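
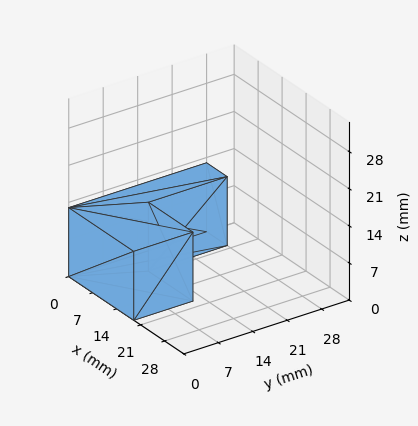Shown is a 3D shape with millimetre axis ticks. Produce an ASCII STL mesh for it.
Reading the render: the shape is an L-shaped prism: outer 19 × 28 mm, arm thicknesses ≈ 12 mm (horizontal) and 6 mm (vertical), extruded 13 mm in z (dimensions read to the nearest mm from the axis ticks). For the STL, each face is triangulated and given an outward normal.

solid part
  facet normal 0.0000 0.0000 -1.0000
    outer loop
      vertex 19.0 12.0 0.0
      vertex 19.0 0.0 0.0
      vertex 0.0 0.0 0.0
    endloop
  endfacet
  facet normal 0.0000 0.0000 -1.0000
    outer loop
      vertex 6.0 12.0 0.0
      vertex 19.0 12.0 0.0
      vertex 0.0 0.0 0.0
    endloop
  endfacet
  facet normal 0.0000 0.0000 -1.0000
    outer loop
      vertex 6.0 28.0 0.0
      vertex 6.0 12.0 0.0
      vertex 0.0 0.0 0.0
    endloop
  endfacet
  facet normal 0.0000 0.0000 -1.0000
    outer loop
      vertex 0.0 28.0 0.0
      vertex 6.0 28.0 0.0
      vertex 0.0 0.0 0.0
    endloop
  endfacet
  facet normal 0.0000 0.0000 1.0000
    outer loop
      vertex 0.0 0.0 13.0
      vertex 19.0 0.0 13.0
      vertex 19.0 12.0 13.0
    endloop
  endfacet
  facet normal 0.0000 0.0000 1.0000
    outer loop
      vertex 0.0 0.0 13.0
      vertex 19.0 12.0 13.0
      vertex 6.0 12.0 13.0
    endloop
  endfacet
  facet normal 0.0000 0.0000 1.0000
    outer loop
      vertex 0.0 0.0 13.0
      vertex 6.0 12.0 13.0
      vertex 6.0 28.0 13.0
    endloop
  endfacet
  facet normal 0.0000 0.0000 1.0000
    outer loop
      vertex 0.0 0.0 13.0
      vertex 6.0 28.0 13.0
      vertex 0.0 28.0 13.0
    endloop
  endfacet
  facet normal 0.0000 -1.0000 0.0000
    outer loop
      vertex 0.0 0.0 0.0
      vertex 19.0 0.0 0.0
      vertex 19.0 0.0 13.0
    endloop
  endfacet
  facet normal 0.0000 -1.0000 0.0000
    outer loop
      vertex 0.0 0.0 0.0
      vertex 19.0 0.0 13.0
      vertex 0.0 0.0 13.0
    endloop
  endfacet
  facet normal 1.0000 0.0000 0.0000
    outer loop
      vertex 19.0 0.0 0.0
      vertex 19.0 12.0 0.0
      vertex 19.0 12.0 13.0
    endloop
  endfacet
  facet normal 1.0000 0.0000 0.0000
    outer loop
      vertex 19.0 0.0 0.0
      vertex 19.0 12.0 13.0
      vertex 19.0 0.0 13.0
    endloop
  endfacet
  facet normal 0.0000 1.0000 0.0000
    outer loop
      vertex 19.0 12.0 0.0
      vertex 6.0 12.0 0.0
      vertex 6.0 12.0 13.0
    endloop
  endfacet
  facet normal 0.0000 1.0000 0.0000
    outer loop
      vertex 19.0 12.0 0.0
      vertex 6.0 12.0 13.0
      vertex 19.0 12.0 13.0
    endloop
  endfacet
  facet normal 1.0000 0.0000 0.0000
    outer loop
      vertex 6.0 12.0 0.0
      vertex 6.0 28.0 0.0
      vertex 6.0 28.0 13.0
    endloop
  endfacet
  facet normal 1.0000 0.0000 0.0000
    outer loop
      vertex 6.0 12.0 0.0
      vertex 6.0 28.0 13.0
      vertex 6.0 12.0 13.0
    endloop
  endfacet
  facet normal 0.0000 1.0000 0.0000
    outer loop
      vertex 6.0 28.0 0.0
      vertex 0.0 28.0 0.0
      vertex 0.0 28.0 13.0
    endloop
  endfacet
  facet normal 0.0000 1.0000 0.0000
    outer loop
      vertex 6.0 28.0 0.0
      vertex 0.0 28.0 13.0
      vertex 6.0 28.0 13.0
    endloop
  endfacet
  facet normal -1.0000 0.0000 0.0000
    outer loop
      vertex 0.0 28.0 0.0
      vertex 0.0 0.0 0.0
      vertex 0.0 0.0 13.0
    endloop
  endfacet
  facet normal -1.0000 0.0000 0.0000
    outer loop
      vertex 0.0 28.0 0.0
      vertex 0.0 0.0 13.0
      vertex 0.0 28.0 13.0
    endloop
  endfacet
endsolid part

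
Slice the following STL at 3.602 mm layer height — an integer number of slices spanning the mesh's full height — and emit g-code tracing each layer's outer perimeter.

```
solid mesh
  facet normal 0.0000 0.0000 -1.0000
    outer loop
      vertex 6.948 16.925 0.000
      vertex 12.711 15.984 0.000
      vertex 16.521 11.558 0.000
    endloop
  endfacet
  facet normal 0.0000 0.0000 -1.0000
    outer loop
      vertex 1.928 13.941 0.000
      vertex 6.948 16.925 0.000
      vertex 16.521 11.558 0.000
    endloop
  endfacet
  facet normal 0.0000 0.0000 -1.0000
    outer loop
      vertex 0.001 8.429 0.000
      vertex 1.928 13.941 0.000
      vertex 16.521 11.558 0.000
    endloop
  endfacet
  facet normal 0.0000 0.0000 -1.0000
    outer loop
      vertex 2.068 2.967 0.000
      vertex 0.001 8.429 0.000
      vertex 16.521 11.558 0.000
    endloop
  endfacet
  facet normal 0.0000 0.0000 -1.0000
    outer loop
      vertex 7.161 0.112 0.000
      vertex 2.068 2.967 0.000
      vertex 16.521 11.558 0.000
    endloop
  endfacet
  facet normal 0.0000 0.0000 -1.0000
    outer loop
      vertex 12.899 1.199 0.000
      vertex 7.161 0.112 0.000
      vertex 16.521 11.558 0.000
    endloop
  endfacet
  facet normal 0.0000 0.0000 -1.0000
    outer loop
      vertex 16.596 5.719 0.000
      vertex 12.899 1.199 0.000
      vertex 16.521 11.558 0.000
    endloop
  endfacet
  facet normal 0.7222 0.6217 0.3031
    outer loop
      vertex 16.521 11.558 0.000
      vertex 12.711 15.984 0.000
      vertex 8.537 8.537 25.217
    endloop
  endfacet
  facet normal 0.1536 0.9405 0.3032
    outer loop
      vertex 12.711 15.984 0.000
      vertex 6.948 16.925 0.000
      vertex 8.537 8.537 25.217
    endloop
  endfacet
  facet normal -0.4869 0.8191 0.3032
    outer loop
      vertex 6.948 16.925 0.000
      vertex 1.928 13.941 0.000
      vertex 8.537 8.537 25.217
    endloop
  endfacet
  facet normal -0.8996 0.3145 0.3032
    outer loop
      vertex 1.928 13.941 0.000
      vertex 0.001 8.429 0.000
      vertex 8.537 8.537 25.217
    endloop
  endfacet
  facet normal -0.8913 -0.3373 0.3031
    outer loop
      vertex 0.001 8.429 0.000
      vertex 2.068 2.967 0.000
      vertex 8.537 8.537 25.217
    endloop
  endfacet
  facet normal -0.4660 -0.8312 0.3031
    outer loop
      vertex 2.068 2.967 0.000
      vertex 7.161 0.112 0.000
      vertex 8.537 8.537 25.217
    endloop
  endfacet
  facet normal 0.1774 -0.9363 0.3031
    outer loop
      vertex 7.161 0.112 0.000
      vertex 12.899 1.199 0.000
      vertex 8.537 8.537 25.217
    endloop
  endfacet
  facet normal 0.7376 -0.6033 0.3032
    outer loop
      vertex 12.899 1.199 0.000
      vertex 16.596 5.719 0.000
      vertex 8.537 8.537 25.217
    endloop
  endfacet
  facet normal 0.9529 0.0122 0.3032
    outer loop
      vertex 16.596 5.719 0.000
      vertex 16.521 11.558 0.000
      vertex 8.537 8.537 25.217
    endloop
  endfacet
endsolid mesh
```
; perimeter-only toolpath
G21 ; units = mm
G90 ; absolute positioning
G28 ; home
; layer 1
G0 Z3.602
G0 X15.380 Y11.126
G1 X12.115 Y14.920
G1 X7.175 Y15.727
G1 X2.872 Y13.169
G1 X1.220 Y8.444
G1 X2.992 Y3.763
G1 X7.358 Y1.316
G1 X12.276 Y2.247
G1 X15.445 Y6.122
G1 X15.380 Y11.126
; layer 2
G0 Z7.205
G0 X14.240 Y10.695
G1 X11.518 Y13.856
G1 X7.402 Y14.528
G1 X3.816 Y12.397
G1 X2.440 Y8.460
G1 X3.916 Y4.558
G1 X7.554 Y2.519
G1 X11.653 Y3.296
G1 X14.293 Y6.524
G1 X14.240 Y10.695
; layer 3
G0 Z10.807
G0 X13.099 Y10.263
G1 X10.922 Y12.792
G1 X7.629 Y13.330
G1 X4.760 Y11.625
G1 X3.659 Y8.475
G1 X4.840 Y5.354
G1 X7.751 Y3.723
G1 X11.030 Y4.344
G1 X13.142 Y6.927
G1 X13.099 Y10.263
; layer 4
G0 Z14.410
G0 X11.959 Y9.832
G1 X10.326 Y11.729
G1 X7.856 Y12.132
G1 X5.705 Y10.853
G1 X4.879 Y8.491
G1 X5.765 Y6.150
G1 X7.947 Y4.926
G1 X10.406 Y5.392
G1 X11.991 Y7.329
G1 X11.959 Y9.832
; layer 5
G0 Z18.012
G0 X10.818 Y9.400
G1 X9.730 Y10.665
G1 X8.083 Y10.934
G1 X6.649 Y10.081
G1 X6.098 Y8.506
G1 X6.689 Y6.946
G1 X8.144 Y6.130
G1 X9.783 Y6.440
G1 X10.840 Y7.732
G1 X10.818 Y9.400
; layer 6
G0 Z21.615
G0 X9.678 Y8.969
G1 X9.133 Y9.601
G1 X8.310 Y9.735
G1 X7.593 Y9.309
G1 X7.318 Y8.522
G1 X7.613 Y7.741
G1 X8.340 Y7.333
G1 X9.160 Y7.489
G1 X9.688 Y8.134
G1 X9.678 Y8.969
M2 ; end

The solid is a regular 9-sided pyramid, base circumscribed radius ≈ 8.54 mm, apex at z ≈ 25.2 mm. Slicing at Δz = 3.602 mm — 7 equal slices spanning the solid's height, so layer i sits at z = i·h/7 — gives 6 non-empty perimeters. Each is a 9-segment closed polygon; G0 lifts to the layer z and rapids to the start vertex, then G1 traces the edges. The cross-section shrinks linearly with z (the slice at the apex is degenerate and omitted).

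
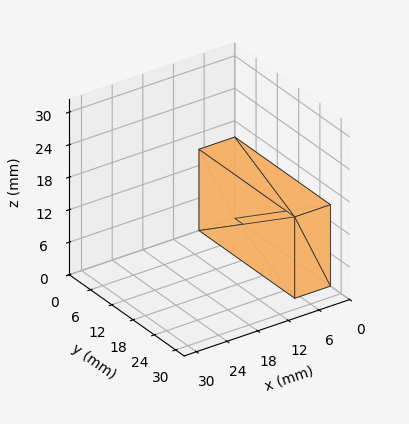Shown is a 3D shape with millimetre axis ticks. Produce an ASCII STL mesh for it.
Reading the render: the shape is a rectangular box, roughly 7 × 27 mm footprint and 15 mm tall (dimensions read to the nearest mm from the axis ticks). For the STL, each face is triangulated and given an outward normal.

solid part
  facet normal 0.0000 0.0000 -1.0000
    outer loop
      vertex 7.00 27.00 0.00
      vertex 7.00 0.00 0.00
      vertex 0.00 0.00 0.00
    endloop
  endfacet
  facet normal 0.0000 0.0000 -1.0000
    outer loop
      vertex 0.00 27.00 0.00
      vertex 7.00 27.00 0.00
      vertex 0.00 0.00 0.00
    endloop
  endfacet
  facet normal 0.0000 0.0000 1.0000
    outer loop
      vertex 0.00 0.00 15.00
      vertex 7.00 0.00 15.00
      vertex 7.00 27.00 15.00
    endloop
  endfacet
  facet normal 0.0000 0.0000 1.0000
    outer loop
      vertex 0.00 0.00 15.00
      vertex 7.00 27.00 15.00
      vertex 0.00 27.00 15.00
    endloop
  endfacet
  facet normal 0.0000 -1.0000 0.0000
    outer loop
      vertex 0.00 0.00 0.00
      vertex 7.00 0.00 0.00
      vertex 7.00 0.00 15.00
    endloop
  endfacet
  facet normal 0.0000 -1.0000 0.0000
    outer loop
      vertex 0.00 0.00 0.00
      vertex 7.00 0.00 15.00
      vertex 0.00 0.00 15.00
    endloop
  endfacet
  facet normal 0.0000 1.0000 0.0000
    outer loop
      vertex 7.00 27.00 15.00
      vertex 7.00 27.00 0.00
      vertex 0.00 27.00 0.00
    endloop
  endfacet
  facet normal 0.0000 1.0000 0.0000
    outer loop
      vertex 0.00 27.00 15.00
      vertex 7.00 27.00 15.00
      vertex 0.00 27.00 0.00
    endloop
  endfacet
  facet normal -1.0000 0.0000 0.0000
    outer loop
      vertex 0.00 27.00 15.00
      vertex 0.00 27.00 0.00
      vertex 0.00 0.00 0.00
    endloop
  endfacet
  facet normal -1.0000 0.0000 0.0000
    outer loop
      vertex 0.00 0.00 15.00
      vertex 0.00 27.00 15.00
      vertex 0.00 0.00 0.00
    endloop
  endfacet
  facet normal 1.0000 0.0000 0.0000
    outer loop
      vertex 7.00 0.00 0.00
      vertex 7.00 27.00 0.00
      vertex 7.00 27.00 15.00
    endloop
  endfacet
  facet normal 1.0000 0.0000 0.0000
    outer loop
      vertex 7.00 0.00 0.00
      vertex 7.00 27.00 15.00
      vertex 7.00 0.00 15.00
    endloop
  endfacet
endsolid part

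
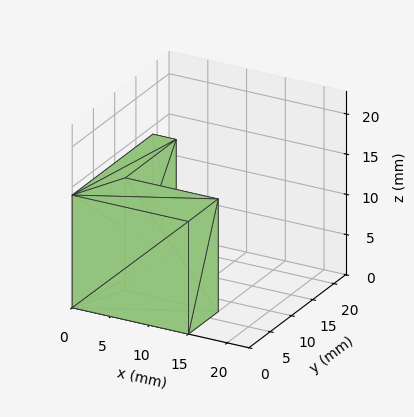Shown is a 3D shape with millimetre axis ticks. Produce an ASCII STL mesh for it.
Reading the render: the shape is an L-shaped prism: outer 15 × 19 mm, arm thicknesses ≈ 7 mm (horizontal) and 3 mm (vertical), extruded 14 mm in z (dimensions read to the nearest mm from the axis ticks). For the STL, each face is triangulated and given an outward normal.

solid part
  facet normal 0.0000 0.0000 -1.0000
    outer loop
      vertex 15.000 7.000 0.000
      vertex 15.000 0.000 0.000
      vertex 0.000 0.000 0.000
    endloop
  endfacet
  facet normal 0.0000 0.0000 -1.0000
    outer loop
      vertex 3.000 7.000 0.000
      vertex 15.000 7.000 0.000
      vertex 0.000 0.000 0.000
    endloop
  endfacet
  facet normal 0.0000 0.0000 -1.0000
    outer loop
      vertex 3.000 19.000 0.000
      vertex 3.000 7.000 0.000
      vertex 0.000 0.000 0.000
    endloop
  endfacet
  facet normal 0.0000 0.0000 -1.0000
    outer loop
      vertex 0.000 19.000 0.000
      vertex 3.000 19.000 0.000
      vertex 0.000 0.000 0.000
    endloop
  endfacet
  facet normal 0.0000 0.0000 1.0000
    outer loop
      vertex 0.000 0.000 14.000
      vertex 15.000 0.000 14.000
      vertex 15.000 7.000 14.000
    endloop
  endfacet
  facet normal 0.0000 0.0000 1.0000
    outer loop
      vertex 0.000 0.000 14.000
      vertex 15.000 7.000 14.000
      vertex 3.000 7.000 14.000
    endloop
  endfacet
  facet normal 0.0000 0.0000 1.0000
    outer loop
      vertex 0.000 0.000 14.000
      vertex 3.000 7.000 14.000
      vertex 3.000 19.000 14.000
    endloop
  endfacet
  facet normal 0.0000 0.0000 1.0000
    outer loop
      vertex 0.000 0.000 14.000
      vertex 3.000 19.000 14.000
      vertex 0.000 19.000 14.000
    endloop
  endfacet
  facet normal 0.0000 -1.0000 0.0000
    outer loop
      vertex 0.000 0.000 0.000
      vertex 15.000 0.000 0.000
      vertex 15.000 0.000 14.000
    endloop
  endfacet
  facet normal 0.0000 -1.0000 0.0000
    outer loop
      vertex 0.000 0.000 0.000
      vertex 15.000 0.000 14.000
      vertex 0.000 0.000 14.000
    endloop
  endfacet
  facet normal 1.0000 0.0000 0.0000
    outer loop
      vertex 15.000 0.000 0.000
      vertex 15.000 7.000 0.000
      vertex 15.000 7.000 14.000
    endloop
  endfacet
  facet normal 1.0000 0.0000 0.0000
    outer loop
      vertex 15.000 0.000 0.000
      vertex 15.000 7.000 14.000
      vertex 15.000 0.000 14.000
    endloop
  endfacet
  facet normal 0.0000 1.0000 0.0000
    outer loop
      vertex 15.000 7.000 0.000
      vertex 3.000 7.000 0.000
      vertex 3.000 7.000 14.000
    endloop
  endfacet
  facet normal 0.0000 1.0000 0.0000
    outer loop
      vertex 15.000 7.000 0.000
      vertex 3.000 7.000 14.000
      vertex 15.000 7.000 14.000
    endloop
  endfacet
  facet normal 1.0000 0.0000 0.0000
    outer loop
      vertex 3.000 7.000 0.000
      vertex 3.000 19.000 0.000
      vertex 3.000 19.000 14.000
    endloop
  endfacet
  facet normal 1.0000 0.0000 0.0000
    outer loop
      vertex 3.000 7.000 0.000
      vertex 3.000 19.000 14.000
      vertex 3.000 7.000 14.000
    endloop
  endfacet
  facet normal 0.0000 1.0000 0.0000
    outer loop
      vertex 3.000 19.000 0.000
      vertex 0.000 19.000 0.000
      vertex 0.000 19.000 14.000
    endloop
  endfacet
  facet normal 0.0000 1.0000 0.0000
    outer loop
      vertex 3.000 19.000 0.000
      vertex 0.000 19.000 14.000
      vertex 3.000 19.000 14.000
    endloop
  endfacet
  facet normal -1.0000 0.0000 0.0000
    outer loop
      vertex 0.000 19.000 0.000
      vertex 0.000 0.000 0.000
      vertex 0.000 0.000 14.000
    endloop
  endfacet
  facet normal -1.0000 0.0000 0.0000
    outer loop
      vertex 0.000 19.000 0.000
      vertex 0.000 0.000 14.000
      vertex 0.000 19.000 14.000
    endloop
  endfacet
endsolid part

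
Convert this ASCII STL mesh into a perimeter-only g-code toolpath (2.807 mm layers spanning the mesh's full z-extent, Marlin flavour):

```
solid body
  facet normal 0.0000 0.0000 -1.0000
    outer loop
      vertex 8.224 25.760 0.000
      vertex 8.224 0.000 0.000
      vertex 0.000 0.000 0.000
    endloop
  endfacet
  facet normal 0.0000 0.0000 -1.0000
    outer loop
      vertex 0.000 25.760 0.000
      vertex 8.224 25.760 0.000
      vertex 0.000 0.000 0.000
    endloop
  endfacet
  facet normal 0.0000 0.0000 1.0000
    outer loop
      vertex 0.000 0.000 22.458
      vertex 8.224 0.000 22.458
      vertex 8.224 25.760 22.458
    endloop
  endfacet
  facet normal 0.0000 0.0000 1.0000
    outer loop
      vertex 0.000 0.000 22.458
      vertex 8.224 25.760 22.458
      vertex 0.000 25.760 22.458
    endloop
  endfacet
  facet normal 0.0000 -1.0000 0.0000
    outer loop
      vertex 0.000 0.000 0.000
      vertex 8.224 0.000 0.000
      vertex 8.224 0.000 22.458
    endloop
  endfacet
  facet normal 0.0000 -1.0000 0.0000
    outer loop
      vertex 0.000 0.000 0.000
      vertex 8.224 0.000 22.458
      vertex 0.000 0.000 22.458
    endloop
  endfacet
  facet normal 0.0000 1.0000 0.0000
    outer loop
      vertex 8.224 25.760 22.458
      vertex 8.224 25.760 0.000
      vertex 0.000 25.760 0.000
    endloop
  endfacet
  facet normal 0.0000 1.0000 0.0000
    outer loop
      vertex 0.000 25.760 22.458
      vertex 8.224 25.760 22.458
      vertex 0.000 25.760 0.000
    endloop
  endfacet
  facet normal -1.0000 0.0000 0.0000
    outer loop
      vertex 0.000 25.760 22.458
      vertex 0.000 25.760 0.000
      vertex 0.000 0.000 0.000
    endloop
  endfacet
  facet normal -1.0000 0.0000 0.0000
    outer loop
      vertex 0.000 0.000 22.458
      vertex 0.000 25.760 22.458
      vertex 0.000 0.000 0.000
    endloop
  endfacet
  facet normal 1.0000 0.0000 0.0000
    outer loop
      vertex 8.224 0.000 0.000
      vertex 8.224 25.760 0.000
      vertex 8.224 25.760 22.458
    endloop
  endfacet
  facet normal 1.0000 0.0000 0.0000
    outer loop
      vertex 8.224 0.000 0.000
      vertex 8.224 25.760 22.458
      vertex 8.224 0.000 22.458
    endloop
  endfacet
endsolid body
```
; perimeter-only toolpath
G21 ; units = mm
G90 ; absolute positioning
G28 ; home
; layer 1
G0 Z2.807
G0 X0.000 Y0.000
G1 X8.224 Y0.000
G1 X8.224 Y25.760
G1 X0.000 Y25.760
G1 X0.000 Y0.000
; layer 2
G0 Z5.614
G0 X0.000 Y0.000
G1 X8.224 Y0.000
G1 X8.224 Y25.760
G1 X0.000 Y25.760
G1 X0.000 Y0.000
; layer 3
G0 Z8.422
G0 X0.000 Y0.000
G1 X8.224 Y0.000
G1 X8.224 Y25.760
G1 X0.000 Y25.760
G1 X0.000 Y0.000
; layer 4
G0 Z11.229
G0 X0.000 Y0.000
G1 X8.224 Y0.000
G1 X8.224 Y25.760
G1 X0.000 Y25.760
G1 X0.000 Y0.000
; layer 5
G0 Z14.036
G0 X0.000 Y0.000
G1 X8.224 Y0.000
G1 X8.224 Y25.760
G1 X0.000 Y25.760
G1 X0.000 Y0.000
; layer 6
G0 Z16.843
G0 X0.000 Y0.000
G1 X8.224 Y0.000
G1 X8.224 Y25.760
G1 X0.000 Y25.760
G1 X0.000 Y0.000
; layer 7
G0 Z19.651
G0 X0.000 Y0.000
G1 X8.224 Y0.000
G1 X8.224 Y25.760
G1 X0.000 Y25.760
G1 X0.000 Y0.000
; layer 8
G0 Z22.458
G0 X0.000 Y0.000
G1 X8.224 Y0.000
G1 X8.224 Y25.760
G1 X0.000 Y25.760
G1 X0.000 Y0.000
M2 ; end

The solid is a rectangular box, roughly 8.22 × 25.8 mm footprint and 22.5 mm tall. Slicing at Δz = 2.807 mm — 8 equal slices spanning the solid's height, so layer i sits at z = i·h/8 — gives 8 non-empty perimeters. Each is a 4-segment closed polygon; G0 lifts to the layer z and rapids to the start vertex, then G1 traces the edges.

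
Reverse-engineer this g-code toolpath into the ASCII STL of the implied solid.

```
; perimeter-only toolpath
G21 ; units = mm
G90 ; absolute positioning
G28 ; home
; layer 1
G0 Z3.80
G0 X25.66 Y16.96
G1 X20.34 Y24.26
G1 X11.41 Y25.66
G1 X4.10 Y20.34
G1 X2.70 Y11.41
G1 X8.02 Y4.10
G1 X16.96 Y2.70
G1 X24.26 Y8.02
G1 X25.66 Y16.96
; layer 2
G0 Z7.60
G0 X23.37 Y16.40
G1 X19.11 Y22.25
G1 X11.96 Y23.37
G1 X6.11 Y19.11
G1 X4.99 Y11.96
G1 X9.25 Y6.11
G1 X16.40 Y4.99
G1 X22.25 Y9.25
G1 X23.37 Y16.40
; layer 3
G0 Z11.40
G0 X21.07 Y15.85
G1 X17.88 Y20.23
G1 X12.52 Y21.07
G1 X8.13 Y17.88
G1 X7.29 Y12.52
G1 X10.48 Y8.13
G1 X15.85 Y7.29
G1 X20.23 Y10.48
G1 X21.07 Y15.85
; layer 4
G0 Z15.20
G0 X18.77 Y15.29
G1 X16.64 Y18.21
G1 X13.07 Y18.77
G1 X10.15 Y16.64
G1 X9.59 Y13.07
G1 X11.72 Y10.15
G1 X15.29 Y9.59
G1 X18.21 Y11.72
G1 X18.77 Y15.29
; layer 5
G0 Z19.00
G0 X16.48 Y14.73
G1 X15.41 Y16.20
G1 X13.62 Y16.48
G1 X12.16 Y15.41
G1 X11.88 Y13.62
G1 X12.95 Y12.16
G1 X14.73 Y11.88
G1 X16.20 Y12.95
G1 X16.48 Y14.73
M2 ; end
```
solid part
  facet normal 0.0000 0.0000 -1.0000
    outer loop
      vertex 10.85 27.96 0.00
      vertex 21.57 26.28 0.00
      vertex 27.96 17.51 0.00
    endloop
  endfacet
  facet normal 0.0000 0.0000 -1.0000
    outer loop
      vertex 2.08 21.57 0.00
      vertex 10.85 27.96 0.00
      vertex 27.96 17.51 0.00
    endloop
  endfacet
  facet normal 0.0000 0.0000 -1.0000
    outer loop
      vertex 0.40 10.85 0.00
      vertex 2.08 21.57 0.00
      vertex 27.96 17.51 0.00
    endloop
  endfacet
  facet normal 0.0000 0.0000 -1.0000
    outer loop
      vertex 6.79 2.08 0.00
      vertex 0.40 10.85 0.00
      vertex 27.96 17.51 0.00
    endloop
  endfacet
  facet normal 0.0000 0.0000 -1.0000
    outer loop
      vertex 17.51 0.40 0.00
      vertex 6.79 2.08 0.00
      vertex 27.96 17.51 0.00
    endloop
  endfacet
  facet normal 0.0000 0.0000 -1.0000
    outer loop
      vertex 26.28 6.79 0.00
      vertex 17.51 0.40 0.00
      vertex 27.96 17.51 0.00
    endloop
  endfacet
  facet normal 0.7008 0.5106 0.4981
    outer loop
      vertex 27.96 17.51 0.00
      vertex 21.57 26.28 0.00
      vertex 14.18 14.18 22.80
    endloop
  endfacet
  facet normal 0.1343 0.8566 0.4981
    outer loop
      vertex 21.57 26.28 0.00
      vertex 10.85 27.96 0.00
      vertex 14.18 14.18 22.80
    endloop
  endfacet
  facet normal -0.5106 0.7008 0.4981
    outer loop
      vertex 10.85 27.96 0.00
      vertex 2.08 21.57 0.00
      vertex 14.18 14.18 22.80
    endloop
  endfacet
  facet normal -0.8566 0.1343 0.4981
    outer loop
      vertex 2.08 21.57 0.00
      vertex 0.40 10.85 0.00
      vertex 14.18 14.18 22.80
    endloop
  endfacet
  facet normal -0.7008 -0.5106 0.4981
    outer loop
      vertex 0.40 10.85 0.00
      vertex 6.79 2.08 0.00
      vertex 14.18 14.18 22.80
    endloop
  endfacet
  facet normal -0.1343 -0.8566 0.4981
    outer loop
      vertex 6.79 2.08 0.00
      vertex 17.51 0.40 0.00
      vertex 14.18 14.18 22.80
    endloop
  endfacet
  facet normal 0.5106 -0.7008 0.4981
    outer loop
      vertex 17.51 0.40 0.00
      vertex 26.28 6.79 0.00
      vertex 14.18 14.18 22.80
    endloop
  endfacet
  facet normal 0.8566 -0.1343 0.4981
    outer loop
      vertex 26.28 6.79 0.00
      vertex 27.96 17.51 0.00
      vertex 14.18 14.18 22.80
    endloop
  endfacet
endsolid part

The G0 Z moves step by Δz≈3.80 mm. The G1 loops shrink linearly with z, so the solid tapers from its base footprint up to z≈22.8. Closing with a flat bottom cap and the tapered top and triangulating gives 14 facets — a regular 8-sided pyramid, base circumscribed radius ≈ 14.2 mm, apex at z ≈ 22.8 mm.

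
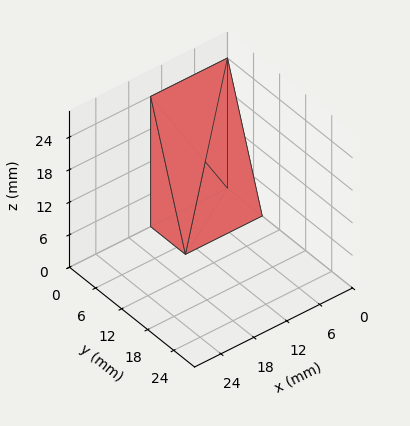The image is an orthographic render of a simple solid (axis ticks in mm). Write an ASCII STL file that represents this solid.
Reading the render: the shape is a wedge (ramp): 14 × 8 mm base, rising to 24 mm along the y=0 edge and sloping linearly to z=0 at y=8 (dimensions read to the nearest mm from the axis ticks). For the STL, each face is triangulated and given an outward normal.

solid part
  facet normal 0.0000 0.0000 -1.0000
    outer loop
      vertex 14.00 8.00 0.00
      vertex 14.00 0.00 0.00
      vertex 0.00 0.00 0.00
    endloop
  endfacet
  facet normal 0.0000 0.0000 -1.0000
    outer loop
      vertex 0.00 8.00 0.00
      vertex 14.00 8.00 0.00
      vertex 0.00 0.00 0.00
    endloop
  endfacet
  facet normal 0.0000 -1.0000 0.0000
    outer loop
      vertex 0.00 0.00 0.00
      vertex 14.00 0.00 0.00
      vertex 14.00 0.00 24.00
    endloop
  endfacet
  facet normal 0.0000 -1.0000 0.0000
    outer loop
      vertex 0.00 0.00 0.00
      vertex 14.00 0.00 24.00
      vertex 0.00 0.00 24.00
    endloop
  endfacet
  facet normal 0.0000 0.9487 0.3162
    outer loop
      vertex 0.00 0.00 24.00
      vertex 14.00 0.00 24.00
      vertex 14.00 8.00 0.00
    endloop
  endfacet
  facet normal 0.0000 0.9487 0.3162
    outer loop
      vertex 0.00 0.00 24.00
      vertex 14.00 8.00 0.00
      vertex 0.00 8.00 0.00
    endloop
  endfacet
  facet normal -1.0000 0.0000 0.0000
    outer loop
      vertex 0.00 0.00 24.00
      vertex 0.00 8.00 0.00
      vertex 0.00 0.00 0.00
    endloop
  endfacet
  facet normal 1.0000 0.0000 0.0000
    outer loop
      vertex 14.00 0.00 0.00
      vertex 14.00 8.00 0.00
      vertex 14.00 0.00 24.00
    endloop
  endfacet
endsolid part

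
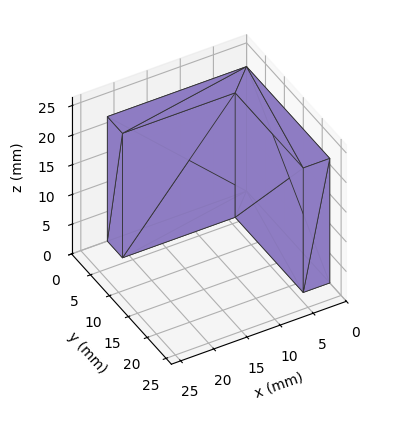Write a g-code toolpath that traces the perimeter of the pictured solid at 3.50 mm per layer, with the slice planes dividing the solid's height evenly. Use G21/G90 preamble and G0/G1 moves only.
Reading the render: the shape is an L-shaped prism: outer 21 × 22 mm, arm thicknesses ≈ 4 mm (horizontal) and 4 mm (vertical), extruded 21 mm in z (dimensions read to the nearest mm from the axis ticks). For the g-code, the solid's height is divided into equal slices at the stated Δz and each level perimeter traced with G1 moves after a G0 lift.

; perimeter-only toolpath
G21 ; units = mm
G90 ; absolute positioning
G28 ; home
; layer 1
G0 Z3.50
G0 X0.00 Y0.00
G1 X21.00 Y0.00
G1 X21.00 Y4.00
G1 X4.00 Y4.00
G1 X4.00 Y22.00
G1 X0.00 Y22.00
G1 X0.00 Y0.00
; layer 2
G0 Z7.00
G0 X0.00 Y0.00
G1 X21.00 Y0.00
G1 X21.00 Y4.00
G1 X4.00 Y4.00
G1 X4.00 Y22.00
G1 X0.00 Y22.00
G1 X0.00 Y0.00
; layer 3
G0 Z10.50
G0 X0.00 Y0.00
G1 X21.00 Y0.00
G1 X21.00 Y4.00
G1 X4.00 Y4.00
G1 X4.00 Y22.00
G1 X0.00 Y22.00
G1 X0.00 Y0.00
; layer 4
G0 Z14.00
G0 X0.00 Y0.00
G1 X21.00 Y0.00
G1 X21.00 Y4.00
G1 X4.00 Y4.00
G1 X4.00 Y22.00
G1 X0.00 Y22.00
G1 X0.00 Y0.00
; layer 5
G0 Z17.50
G0 X0.00 Y0.00
G1 X21.00 Y0.00
G1 X21.00 Y4.00
G1 X4.00 Y4.00
G1 X4.00 Y22.00
G1 X0.00 Y22.00
G1 X0.00 Y0.00
; layer 6
G0 Z21.00
G0 X0.00 Y0.00
G1 X21.00 Y0.00
G1 X21.00 Y4.00
G1 X4.00 Y4.00
G1 X4.00 Y22.00
G1 X0.00 Y22.00
G1 X0.00 Y0.00
M2 ; end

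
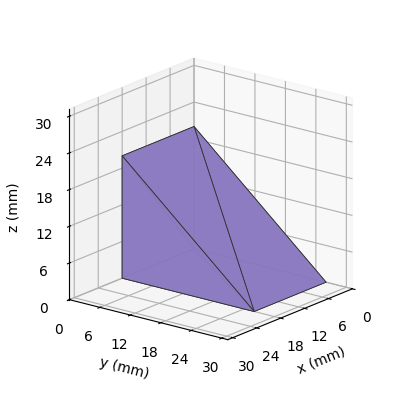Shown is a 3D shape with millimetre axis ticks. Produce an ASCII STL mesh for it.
Reading the render: the shape is a wedge (ramp): 18 × 26 mm base, rising to 20 mm along the y=0 edge and sloping linearly to z=0 at y=26 (dimensions read to the nearest mm from the axis ticks). For the STL, each face is triangulated and given an outward normal.

solid part
  facet normal 0.0000 0.0000 -1.0000
    outer loop
      vertex 18.000 26.000 0.000
      vertex 18.000 0.000 0.000
      vertex 0.000 0.000 0.000
    endloop
  endfacet
  facet normal 0.0000 0.0000 -1.0000
    outer loop
      vertex 0.000 26.000 0.000
      vertex 18.000 26.000 0.000
      vertex 0.000 0.000 0.000
    endloop
  endfacet
  facet normal 0.0000 -1.0000 0.0000
    outer loop
      vertex 0.000 0.000 0.000
      vertex 18.000 0.000 0.000
      vertex 18.000 0.000 20.000
    endloop
  endfacet
  facet normal 0.0000 -1.0000 0.0000
    outer loop
      vertex 0.000 0.000 0.000
      vertex 18.000 0.000 20.000
      vertex 0.000 0.000 20.000
    endloop
  endfacet
  facet normal 0.0000 0.6097 0.7926
    outer loop
      vertex 0.000 0.000 20.000
      vertex 18.000 0.000 20.000
      vertex 18.000 26.000 0.000
    endloop
  endfacet
  facet normal 0.0000 0.6097 0.7926
    outer loop
      vertex 0.000 0.000 20.000
      vertex 18.000 26.000 0.000
      vertex 0.000 26.000 0.000
    endloop
  endfacet
  facet normal -1.0000 0.0000 0.0000
    outer loop
      vertex 0.000 0.000 20.000
      vertex 0.000 26.000 0.000
      vertex 0.000 0.000 0.000
    endloop
  endfacet
  facet normal 1.0000 0.0000 0.0000
    outer loop
      vertex 18.000 0.000 0.000
      vertex 18.000 26.000 0.000
      vertex 18.000 0.000 20.000
    endloop
  endfacet
endsolid part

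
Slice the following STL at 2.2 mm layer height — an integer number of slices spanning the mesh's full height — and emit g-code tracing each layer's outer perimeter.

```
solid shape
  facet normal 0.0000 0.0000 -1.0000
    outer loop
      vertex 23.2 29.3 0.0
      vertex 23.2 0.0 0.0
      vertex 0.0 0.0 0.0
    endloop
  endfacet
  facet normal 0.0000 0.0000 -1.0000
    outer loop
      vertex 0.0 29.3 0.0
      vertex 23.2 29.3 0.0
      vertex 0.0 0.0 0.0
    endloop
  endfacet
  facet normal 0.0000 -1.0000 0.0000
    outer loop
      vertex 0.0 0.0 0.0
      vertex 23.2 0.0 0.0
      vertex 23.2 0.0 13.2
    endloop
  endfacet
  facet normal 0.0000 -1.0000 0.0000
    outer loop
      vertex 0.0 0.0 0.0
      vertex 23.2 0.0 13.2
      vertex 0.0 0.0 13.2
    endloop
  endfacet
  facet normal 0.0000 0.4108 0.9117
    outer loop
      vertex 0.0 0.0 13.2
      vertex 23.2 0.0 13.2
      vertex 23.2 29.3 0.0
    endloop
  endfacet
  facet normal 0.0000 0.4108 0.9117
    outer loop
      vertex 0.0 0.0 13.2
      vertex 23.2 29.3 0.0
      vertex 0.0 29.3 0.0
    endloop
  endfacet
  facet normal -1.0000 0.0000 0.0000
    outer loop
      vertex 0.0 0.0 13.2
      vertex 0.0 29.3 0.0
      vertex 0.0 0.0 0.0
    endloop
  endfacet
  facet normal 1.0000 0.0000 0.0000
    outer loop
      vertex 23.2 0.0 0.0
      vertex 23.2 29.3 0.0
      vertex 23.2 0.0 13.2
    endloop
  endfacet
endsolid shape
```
; perimeter-only toolpath
G21 ; units = mm
G90 ; absolute positioning
G28 ; home
; layer 1
G0 Z2.2
G0 X0.0 Y0.0
G1 X23.2 Y0.0
G1 X23.2 Y24.4
G1 X0.0 Y24.4
G1 X0.0 Y0.0
; layer 2
G0 Z4.4
G0 X0.0 Y0.0
G1 X23.2 Y0.0
G1 X23.2 Y19.5
G1 X0.0 Y19.5
G1 X0.0 Y0.0
; layer 3
G0 Z6.6
G0 X0.0 Y0.0
G1 X23.2 Y0.0
G1 X23.2 Y14.7
G1 X0.0 Y14.7
G1 X0.0 Y0.0
; layer 4
G0 Z8.8
G0 X0.0 Y0.0
G1 X23.2 Y0.0
G1 X23.2 Y9.8
G1 X0.0 Y9.8
G1 X0.0 Y0.0
; layer 5
G0 Z11.0
G0 X0.0 Y0.0
G1 X23.2 Y0.0
G1 X23.2 Y4.9
G1 X0.0 Y4.9
G1 X0.0 Y0.0
M2 ; end

The solid is a wedge (ramp): 23.2 × 29.3 mm base, rising to 13.2 mm along the y=0 edge and sloping linearly to z=0 at y=29.3. Slicing at Δz = 2.2 mm — 6 equal slices spanning the solid's height, so layer i sits at z = i·h/6 — gives 5 non-empty perimeters. Each is a 4-segment closed polygon; G0 lifts to the layer z and rapids to the start vertex, then G1 traces the edges. The cross-section shrinks linearly with z (the slice at the apex is degenerate and omitted).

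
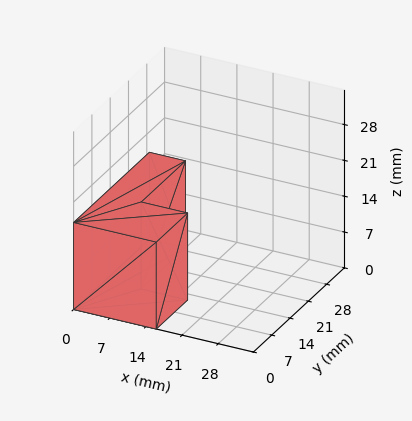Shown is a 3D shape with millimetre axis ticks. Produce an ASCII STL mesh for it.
Reading the render: the shape is an L-shaped prism: outer 16 × 29 mm, arm thicknesses ≈ 12 mm (horizontal) and 7 mm (vertical), extruded 17 mm in z (dimensions read to the nearest mm from the axis ticks). For the STL, each face is triangulated and given an outward normal.

solid part
  facet normal 0.0000 0.0000 -1.0000
    outer loop
      vertex 16.0 12.0 0.0
      vertex 16.0 0.0 0.0
      vertex 0.0 0.0 0.0
    endloop
  endfacet
  facet normal 0.0000 0.0000 -1.0000
    outer loop
      vertex 7.0 12.0 0.0
      vertex 16.0 12.0 0.0
      vertex 0.0 0.0 0.0
    endloop
  endfacet
  facet normal 0.0000 0.0000 -1.0000
    outer loop
      vertex 7.0 29.0 0.0
      vertex 7.0 12.0 0.0
      vertex 0.0 0.0 0.0
    endloop
  endfacet
  facet normal 0.0000 0.0000 -1.0000
    outer loop
      vertex 0.0 29.0 0.0
      vertex 7.0 29.0 0.0
      vertex 0.0 0.0 0.0
    endloop
  endfacet
  facet normal 0.0000 0.0000 1.0000
    outer loop
      vertex 0.0 0.0 17.0
      vertex 16.0 0.0 17.0
      vertex 16.0 12.0 17.0
    endloop
  endfacet
  facet normal 0.0000 0.0000 1.0000
    outer loop
      vertex 0.0 0.0 17.0
      vertex 16.0 12.0 17.0
      vertex 7.0 12.0 17.0
    endloop
  endfacet
  facet normal 0.0000 0.0000 1.0000
    outer loop
      vertex 0.0 0.0 17.0
      vertex 7.0 12.0 17.0
      vertex 7.0 29.0 17.0
    endloop
  endfacet
  facet normal 0.0000 0.0000 1.0000
    outer loop
      vertex 0.0 0.0 17.0
      vertex 7.0 29.0 17.0
      vertex 0.0 29.0 17.0
    endloop
  endfacet
  facet normal 0.0000 -1.0000 0.0000
    outer loop
      vertex 0.0 0.0 0.0
      vertex 16.0 0.0 0.0
      vertex 16.0 0.0 17.0
    endloop
  endfacet
  facet normal 0.0000 -1.0000 0.0000
    outer loop
      vertex 0.0 0.0 0.0
      vertex 16.0 0.0 17.0
      vertex 0.0 0.0 17.0
    endloop
  endfacet
  facet normal 1.0000 0.0000 0.0000
    outer loop
      vertex 16.0 0.0 0.0
      vertex 16.0 12.0 0.0
      vertex 16.0 12.0 17.0
    endloop
  endfacet
  facet normal 1.0000 0.0000 0.0000
    outer loop
      vertex 16.0 0.0 0.0
      vertex 16.0 12.0 17.0
      vertex 16.0 0.0 17.0
    endloop
  endfacet
  facet normal 0.0000 1.0000 0.0000
    outer loop
      vertex 16.0 12.0 0.0
      vertex 7.0 12.0 0.0
      vertex 7.0 12.0 17.0
    endloop
  endfacet
  facet normal 0.0000 1.0000 0.0000
    outer loop
      vertex 16.0 12.0 0.0
      vertex 7.0 12.0 17.0
      vertex 16.0 12.0 17.0
    endloop
  endfacet
  facet normal 1.0000 0.0000 0.0000
    outer loop
      vertex 7.0 12.0 0.0
      vertex 7.0 29.0 0.0
      vertex 7.0 29.0 17.0
    endloop
  endfacet
  facet normal 1.0000 0.0000 0.0000
    outer loop
      vertex 7.0 12.0 0.0
      vertex 7.0 29.0 17.0
      vertex 7.0 12.0 17.0
    endloop
  endfacet
  facet normal 0.0000 1.0000 0.0000
    outer loop
      vertex 7.0 29.0 0.0
      vertex 0.0 29.0 0.0
      vertex 0.0 29.0 17.0
    endloop
  endfacet
  facet normal 0.0000 1.0000 0.0000
    outer loop
      vertex 7.0 29.0 0.0
      vertex 0.0 29.0 17.0
      vertex 7.0 29.0 17.0
    endloop
  endfacet
  facet normal -1.0000 0.0000 0.0000
    outer loop
      vertex 0.0 29.0 0.0
      vertex 0.0 0.0 0.0
      vertex 0.0 0.0 17.0
    endloop
  endfacet
  facet normal -1.0000 0.0000 0.0000
    outer loop
      vertex 0.0 29.0 0.0
      vertex 0.0 0.0 17.0
      vertex 0.0 29.0 17.0
    endloop
  endfacet
endsolid part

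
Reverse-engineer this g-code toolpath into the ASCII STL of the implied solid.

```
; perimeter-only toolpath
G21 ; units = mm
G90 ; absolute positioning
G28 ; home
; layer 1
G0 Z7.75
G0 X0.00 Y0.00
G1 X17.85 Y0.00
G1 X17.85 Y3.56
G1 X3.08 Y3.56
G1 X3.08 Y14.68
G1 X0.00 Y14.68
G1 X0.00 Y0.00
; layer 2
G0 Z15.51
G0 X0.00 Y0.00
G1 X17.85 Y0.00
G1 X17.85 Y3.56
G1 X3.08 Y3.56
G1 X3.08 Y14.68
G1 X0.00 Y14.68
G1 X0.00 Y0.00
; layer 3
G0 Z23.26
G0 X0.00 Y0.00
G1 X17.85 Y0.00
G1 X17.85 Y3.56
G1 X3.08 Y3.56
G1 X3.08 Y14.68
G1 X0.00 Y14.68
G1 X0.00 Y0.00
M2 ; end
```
solid part
  facet normal 0.0000 0.0000 -1.0000
    outer loop
      vertex 17.85 3.56 0.00
      vertex 17.85 0.00 0.00
      vertex 0.00 0.00 0.00
    endloop
  endfacet
  facet normal 0.0000 0.0000 -1.0000
    outer loop
      vertex 3.08 3.56 0.00
      vertex 17.85 3.56 0.00
      vertex 0.00 0.00 0.00
    endloop
  endfacet
  facet normal 0.0000 0.0000 -1.0000
    outer loop
      vertex 3.08 14.68 0.00
      vertex 3.08 3.56 0.00
      vertex 0.00 0.00 0.00
    endloop
  endfacet
  facet normal 0.0000 0.0000 -1.0000
    outer loop
      vertex 0.00 14.68 0.00
      vertex 3.08 14.68 0.00
      vertex 0.00 0.00 0.00
    endloop
  endfacet
  facet normal 0.0000 0.0000 1.0000
    outer loop
      vertex 0.00 0.00 23.26
      vertex 17.85 0.00 23.26
      vertex 17.85 3.56 23.26
    endloop
  endfacet
  facet normal 0.0000 0.0000 1.0000
    outer loop
      vertex 0.00 0.00 23.26
      vertex 17.85 3.56 23.26
      vertex 3.08 3.56 23.26
    endloop
  endfacet
  facet normal 0.0000 0.0000 1.0000
    outer loop
      vertex 0.00 0.00 23.26
      vertex 3.08 3.56 23.26
      vertex 3.08 14.68 23.26
    endloop
  endfacet
  facet normal 0.0000 0.0000 1.0000
    outer loop
      vertex 0.00 0.00 23.26
      vertex 3.08 14.68 23.26
      vertex 0.00 14.68 23.26
    endloop
  endfacet
  facet normal 0.0000 -1.0000 0.0000
    outer loop
      vertex 0.00 0.00 0.00
      vertex 17.85 0.00 0.00
      vertex 17.85 0.00 23.26
    endloop
  endfacet
  facet normal 0.0000 -1.0000 0.0000
    outer loop
      vertex 0.00 0.00 0.00
      vertex 17.85 0.00 23.26
      vertex 0.00 0.00 23.26
    endloop
  endfacet
  facet normal 1.0000 0.0000 0.0000
    outer loop
      vertex 17.85 0.00 0.00
      vertex 17.85 3.56 0.00
      vertex 17.85 3.56 23.26
    endloop
  endfacet
  facet normal 1.0000 0.0000 0.0000
    outer loop
      vertex 17.85 0.00 0.00
      vertex 17.85 3.56 23.26
      vertex 17.85 0.00 23.26
    endloop
  endfacet
  facet normal 0.0000 1.0000 0.0000
    outer loop
      vertex 17.85 3.56 0.00
      vertex 3.08 3.56 0.00
      vertex 3.08 3.56 23.26
    endloop
  endfacet
  facet normal 0.0000 1.0000 0.0000
    outer loop
      vertex 17.85 3.56 0.00
      vertex 3.08 3.56 23.26
      vertex 17.85 3.56 23.26
    endloop
  endfacet
  facet normal 1.0000 0.0000 0.0000
    outer loop
      vertex 3.08 3.56 0.00
      vertex 3.08 14.68 0.00
      vertex 3.08 14.68 23.26
    endloop
  endfacet
  facet normal 1.0000 0.0000 0.0000
    outer loop
      vertex 3.08 3.56 0.00
      vertex 3.08 14.68 23.26
      vertex 3.08 3.56 23.26
    endloop
  endfacet
  facet normal 0.0000 1.0000 0.0000
    outer loop
      vertex 3.08 14.68 0.00
      vertex 0.00 14.68 0.00
      vertex 0.00 14.68 23.26
    endloop
  endfacet
  facet normal 0.0000 1.0000 0.0000
    outer loop
      vertex 3.08 14.68 0.00
      vertex 0.00 14.68 23.26
      vertex 3.08 14.68 23.26
    endloop
  endfacet
  facet normal -1.0000 0.0000 0.0000
    outer loop
      vertex 0.00 14.68 0.00
      vertex 0.00 0.00 0.00
      vertex 0.00 0.00 23.26
    endloop
  endfacet
  facet normal -1.0000 0.0000 0.0000
    outer loop
      vertex 0.00 14.68 0.00
      vertex 0.00 0.00 23.26
      vertex 0.00 14.68 23.26
    endloop
  endfacet
endsolid part

The G0 Z moves step by Δz≈7.75 mm. Every layer's G1 loop is the same polygon, so the solid is a straight extrusion of it from z=0 to z≈23.3. Closing with flat bottom and top caps and triangulating gives 20 facets — an L-shaped prism: outer 17.9 × 14.7 mm, arm thicknesses ≈ 3.56 mm (horizontal) and 3.08 mm (vertical), extruded 23.3 mm in z.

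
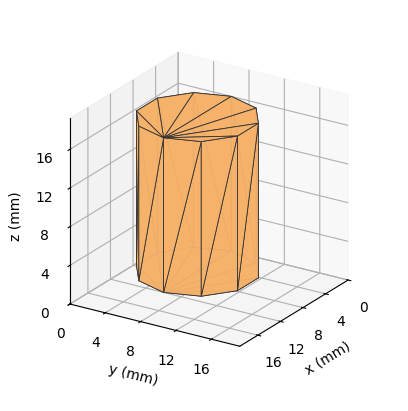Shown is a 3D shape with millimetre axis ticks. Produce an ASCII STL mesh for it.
Reading the render: the shape is a regular 10-sided prism (a cylinder approximated with 10 flat sides), circumscribed radius ≈ 6 mm, height ≈ 16 mm (dimensions read to the nearest mm from the axis ticks). For the STL, each face is triangulated and given an outward normal.

solid part
  facet normal 0.0000 0.0000 -1.0000
    outer loop
      vertex 7.854 11.706 0.000
      vertex 10.854 9.527 0.000
      vertex 12.000 6.000 0.000
    endloop
  endfacet
  facet normal 0.0000 0.0000 -1.0000
    outer loop
      vertex 4.146 11.706 0.000
      vertex 7.854 11.706 0.000
      vertex 12.000 6.000 0.000
    endloop
  endfacet
  facet normal 0.0000 0.0000 -1.0000
    outer loop
      vertex 1.146 9.527 0.000
      vertex 4.146 11.706 0.000
      vertex 12.000 6.000 0.000
    endloop
  endfacet
  facet normal 0.0000 0.0000 -1.0000
    outer loop
      vertex 0.000 6.000 0.000
      vertex 1.146 9.527 0.000
      vertex 12.000 6.000 0.000
    endloop
  endfacet
  facet normal 0.0000 0.0000 -1.0000
    outer loop
      vertex 1.146 2.473 0.000
      vertex 0.000 6.000 0.000
      vertex 12.000 6.000 0.000
    endloop
  endfacet
  facet normal 0.0000 0.0000 -1.0000
    outer loop
      vertex 4.146 0.294 0.000
      vertex 1.146 2.473 0.000
      vertex 12.000 6.000 0.000
    endloop
  endfacet
  facet normal 0.0000 0.0000 -1.0000
    outer loop
      vertex 7.854 0.294 0.000
      vertex 4.146 0.294 0.000
      vertex 12.000 6.000 0.000
    endloop
  endfacet
  facet normal 0.0000 0.0000 -1.0000
    outer loop
      vertex 10.854 2.473 0.000
      vertex 7.854 0.294 0.000
      vertex 12.000 6.000 0.000
    endloop
  endfacet
  facet normal 0.0000 0.0000 1.0000
    outer loop
      vertex 12.000 6.000 16.000
      vertex 10.854 9.527 16.000
      vertex 7.854 11.706 16.000
    endloop
  endfacet
  facet normal 0.0000 0.0000 1.0000
    outer loop
      vertex 12.000 6.000 16.000
      vertex 7.854 11.706 16.000
      vertex 4.146 11.706 16.000
    endloop
  endfacet
  facet normal 0.0000 0.0000 1.0000
    outer loop
      vertex 12.000 6.000 16.000
      vertex 4.146 11.706 16.000
      vertex 1.146 9.527 16.000
    endloop
  endfacet
  facet normal 0.0000 0.0000 1.0000
    outer loop
      vertex 12.000 6.000 16.000
      vertex 1.146 9.527 16.000
      vertex 0.000 6.000 16.000
    endloop
  endfacet
  facet normal 0.0000 0.0000 1.0000
    outer loop
      vertex 12.000 6.000 16.000
      vertex 0.000 6.000 16.000
      vertex 1.146 2.473 16.000
    endloop
  endfacet
  facet normal 0.0000 0.0000 1.0000
    outer loop
      vertex 12.000 6.000 16.000
      vertex 1.146 2.473 16.000
      vertex 4.146 0.294 16.000
    endloop
  endfacet
  facet normal 0.0000 0.0000 1.0000
    outer loop
      vertex 12.000 6.000 16.000
      vertex 4.146 0.294 16.000
      vertex 7.854 0.294 16.000
    endloop
  endfacet
  facet normal 0.0000 0.0000 1.0000
    outer loop
      vertex 12.000 6.000 16.000
      vertex 7.854 0.294 16.000
      vertex 10.854 2.473 16.000
    endloop
  endfacet
  facet normal 0.9511 0.3090 0.0000
    outer loop
      vertex 12.000 6.000 0.000
      vertex 10.854 9.527 0.000
      vertex 10.854 9.527 16.000
    endloop
  endfacet
  facet normal 0.9511 0.3090 0.0000
    outer loop
      vertex 12.000 6.000 0.000
      vertex 10.854 9.527 16.000
      vertex 12.000 6.000 16.000
    endloop
  endfacet
  facet normal 0.5877 0.8091 0.0000
    outer loop
      vertex 10.854 9.527 0.000
      vertex 7.854 11.706 0.000
      vertex 7.854 11.706 16.000
    endloop
  endfacet
  facet normal 0.5877 0.8091 0.0000
    outer loop
      vertex 10.854 9.527 0.000
      vertex 7.854 11.706 16.000
      vertex 10.854 9.527 16.000
    endloop
  endfacet
  facet normal 0.0000 1.0000 0.0000
    outer loop
      vertex 7.854 11.706 0.000
      vertex 4.146 11.706 0.000
      vertex 4.146 11.706 16.000
    endloop
  endfacet
  facet normal 0.0000 1.0000 0.0000
    outer loop
      vertex 7.854 11.706 0.000
      vertex 4.146 11.706 16.000
      vertex 7.854 11.706 16.000
    endloop
  endfacet
  facet normal -0.5877 0.8091 0.0000
    outer loop
      vertex 4.146 11.706 0.000
      vertex 1.146 9.527 0.000
      vertex 1.146 9.527 16.000
    endloop
  endfacet
  facet normal -0.5877 0.8091 0.0000
    outer loop
      vertex 4.146 11.706 0.000
      vertex 1.146 9.527 16.000
      vertex 4.146 11.706 16.000
    endloop
  endfacet
  facet normal -0.9511 0.3090 0.0000
    outer loop
      vertex 1.146 9.527 0.000
      vertex 0.000 6.000 0.000
      vertex 0.000 6.000 16.000
    endloop
  endfacet
  facet normal -0.9511 0.3090 0.0000
    outer loop
      vertex 1.146 9.527 0.000
      vertex 0.000 6.000 16.000
      vertex 1.146 9.527 16.000
    endloop
  endfacet
  facet normal -0.9511 -0.3090 0.0000
    outer loop
      vertex 0.000 6.000 0.000
      vertex 1.146 2.473 0.000
      vertex 1.146 2.473 16.000
    endloop
  endfacet
  facet normal -0.9511 -0.3090 0.0000
    outer loop
      vertex 0.000 6.000 0.000
      vertex 1.146 2.473 16.000
      vertex 0.000 6.000 16.000
    endloop
  endfacet
  facet normal -0.5877 -0.8091 0.0000
    outer loop
      vertex 1.146 2.473 0.000
      vertex 4.146 0.294 0.000
      vertex 4.146 0.294 16.000
    endloop
  endfacet
  facet normal -0.5877 -0.8091 0.0000
    outer loop
      vertex 1.146 2.473 0.000
      vertex 4.146 0.294 16.000
      vertex 1.146 2.473 16.000
    endloop
  endfacet
  facet normal 0.0000 -1.0000 0.0000
    outer loop
      vertex 4.146 0.294 0.000
      vertex 7.854 0.294 0.000
      vertex 7.854 0.294 16.000
    endloop
  endfacet
  facet normal 0.0000 -1.0000 0.0000
    outer loop
      vertex 4.146 0.294 0.000
      vertex 7.854 0.294 16.000
      vertex 4.146 0.294 16.000
    endloop
  endfacet
  facet normal 0.5877 -0.8091 0.0000
    outer loop
      vertex 7.854 0.294 0.000
      vertex 10.854 2.473 0.000
      vertex 10.854 2.473 16.000
    endloop
  endfacet
  facet normal 0.5877 -0.8091 0.0000
    outer loop
      vertex 7.854 0.294 0.000
      vertex 10.854 2.473 16.000
      vertex 7.854 0.294 16.000
    endloop
  endfacet
  facet normal 0.9511 -0.3090 0.0000
    outer loop
      vertex 10.854 2.473 0.000
      vertex 12.000 6.000 0.000
      vertex 12.000 6.000 16.000
    endloop
  endfacet
  facet normal 0.9511 -0.3090 0.0000
    outer loop
      vertex 10.854 2.473 0.000
      vertex 12.000 6.000 16.000
      vertex 10.854 2.473 16.000
    endloop
  endfacet
endsolid part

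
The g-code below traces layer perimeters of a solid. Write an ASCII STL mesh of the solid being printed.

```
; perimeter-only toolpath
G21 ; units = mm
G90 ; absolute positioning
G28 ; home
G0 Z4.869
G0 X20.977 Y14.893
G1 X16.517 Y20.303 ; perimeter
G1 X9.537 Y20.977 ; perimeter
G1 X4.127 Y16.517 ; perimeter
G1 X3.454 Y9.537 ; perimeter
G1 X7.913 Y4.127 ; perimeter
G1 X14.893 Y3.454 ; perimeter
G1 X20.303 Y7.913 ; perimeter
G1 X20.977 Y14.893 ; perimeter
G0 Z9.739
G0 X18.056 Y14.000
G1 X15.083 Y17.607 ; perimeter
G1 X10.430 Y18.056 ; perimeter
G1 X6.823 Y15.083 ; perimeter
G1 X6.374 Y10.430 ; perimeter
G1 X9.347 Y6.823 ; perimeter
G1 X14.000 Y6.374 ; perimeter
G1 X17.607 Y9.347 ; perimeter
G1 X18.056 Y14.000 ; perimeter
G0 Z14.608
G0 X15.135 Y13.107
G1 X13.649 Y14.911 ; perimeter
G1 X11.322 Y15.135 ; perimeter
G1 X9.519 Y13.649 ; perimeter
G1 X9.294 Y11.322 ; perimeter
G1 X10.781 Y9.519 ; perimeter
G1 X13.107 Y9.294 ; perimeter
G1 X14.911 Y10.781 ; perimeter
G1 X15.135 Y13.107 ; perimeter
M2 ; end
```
solid part
  facet normal 0.0000 0.0000 -1.0000
    outer loop
      vertex 8.645 23.897 0.000
      vertex 17.951 22.999 0.000
      vertex 23.897 15.785 0.000
    endloop
  endfacet
  facet normal 0.0000 0.0000 -1.0000
    outer loop
      vertex 1.431 17.951 0.000
      vertex 8.645 23.897 0.000
      vertex 23.897 15.785 0.000
    endloop
  endfacet
  facet normal 0.0000 0.0000 -1.0000
    outer loop
      vertex 0.533 8.645 0.000
      vertex 1.431 17.951 0.000
      vertex 23.897 15.785 0.000
    endloop
  endfacet
  facet normal 0.0000 0.0000 -1.0000
    outer loop
      vertex 6.479 1.431 0.000
      vertex 0.533 8.645 0.000
      vertex 23.897 15.785 0.000
    endloop
  endfacet
  facet normal 0.0000 0.0000 -1.0000
    outer loop
      vertex 15.785 0.533 0.000
      vertex 6.479 1.431 0.000
      vertex 23.897 15.785 0.000
    endloop
  endfacet
  facet normal 0.0000 0.0000 -1.0000
    outer loop
      vertex 22.999 6.479 0.000
      vertex 15.785 0.533 0.000
      vertex 23.897 15.785 0.000
    endloop
  endfacet
  facet normal 0.6677 0.5503 0.5013
    outer loop
      vertex 23.897 15.785 0.000
      vertex 17.951 22.999 0.000
      vertex 12.215 12.215 19.477
    endloop
  endfacet
  facet normal 0.0831 0.8613 0.5013
    outer loop
      vertex 17.951 22.999 0.000
      vertex 8.645 23.897 0.000
      vertex 12.215 12.215 19.477
    endloop
  endfacet
  facet normal -0.5503 0.6677 0.5013
    outer loop
      vertex 8.645 23.897 0.000
      vertex 1.431 17.951 0.000
      vertex 12.215 12.215 19.477
    endloop
  endfacet
  facet normal -0.8613 0.0831 0.5013
    outer loop
      vertex 1.431 17.951 0.000
      vertex 0.533 8.645 0.000
      vertex 12.215 12.215 19.477
    endloop
  endfacet
  facet normal -0.6677 -0.5503 0.5013
    outer loop
      vertex 0.533 8.645 0.000
      vertex 6.479 1.431 0.000
      vertex 12.215 12.215 19.477
    endloop
  endfacet
  facet normal -0.0831 -0.8613 0.5013
    outer loop
      vertex 6.479 1.431 0.000
      vertex 15.785 0.533 0.000
      vertex 12.215 12.215 19.477
    endloop
  endfacet
  facet normal 0.5503 -0.6677 0.5013
    outer loop
      vertex 15.785 0.533 0.000
      vertex 22.999 6.479 0.000
      vertex 12.215 12.215 19.477
    endloop
  endfacet
  facet normal 0.8613 -0.0831 0.5013
    outer loop
      vertex 22.999 6.479 0.000
      vertex 23.897 15.785 0.000
      vertex 12.215 12.215 19.477
    endloop
  endfacet
endsolid part

The G0 Z moves step by Δz≈4.869 mm. The G1 loops shrink linearly with z, so the solid tapers from its base footprint up to z≈19.5. Closing with a flat bottom cap and the tapered top and triangulating gives 14 facets — a regular 8-sided pyramid, base circumscribed radius ≈ 12.2 mm, apex at z ≈ 19.5 mm.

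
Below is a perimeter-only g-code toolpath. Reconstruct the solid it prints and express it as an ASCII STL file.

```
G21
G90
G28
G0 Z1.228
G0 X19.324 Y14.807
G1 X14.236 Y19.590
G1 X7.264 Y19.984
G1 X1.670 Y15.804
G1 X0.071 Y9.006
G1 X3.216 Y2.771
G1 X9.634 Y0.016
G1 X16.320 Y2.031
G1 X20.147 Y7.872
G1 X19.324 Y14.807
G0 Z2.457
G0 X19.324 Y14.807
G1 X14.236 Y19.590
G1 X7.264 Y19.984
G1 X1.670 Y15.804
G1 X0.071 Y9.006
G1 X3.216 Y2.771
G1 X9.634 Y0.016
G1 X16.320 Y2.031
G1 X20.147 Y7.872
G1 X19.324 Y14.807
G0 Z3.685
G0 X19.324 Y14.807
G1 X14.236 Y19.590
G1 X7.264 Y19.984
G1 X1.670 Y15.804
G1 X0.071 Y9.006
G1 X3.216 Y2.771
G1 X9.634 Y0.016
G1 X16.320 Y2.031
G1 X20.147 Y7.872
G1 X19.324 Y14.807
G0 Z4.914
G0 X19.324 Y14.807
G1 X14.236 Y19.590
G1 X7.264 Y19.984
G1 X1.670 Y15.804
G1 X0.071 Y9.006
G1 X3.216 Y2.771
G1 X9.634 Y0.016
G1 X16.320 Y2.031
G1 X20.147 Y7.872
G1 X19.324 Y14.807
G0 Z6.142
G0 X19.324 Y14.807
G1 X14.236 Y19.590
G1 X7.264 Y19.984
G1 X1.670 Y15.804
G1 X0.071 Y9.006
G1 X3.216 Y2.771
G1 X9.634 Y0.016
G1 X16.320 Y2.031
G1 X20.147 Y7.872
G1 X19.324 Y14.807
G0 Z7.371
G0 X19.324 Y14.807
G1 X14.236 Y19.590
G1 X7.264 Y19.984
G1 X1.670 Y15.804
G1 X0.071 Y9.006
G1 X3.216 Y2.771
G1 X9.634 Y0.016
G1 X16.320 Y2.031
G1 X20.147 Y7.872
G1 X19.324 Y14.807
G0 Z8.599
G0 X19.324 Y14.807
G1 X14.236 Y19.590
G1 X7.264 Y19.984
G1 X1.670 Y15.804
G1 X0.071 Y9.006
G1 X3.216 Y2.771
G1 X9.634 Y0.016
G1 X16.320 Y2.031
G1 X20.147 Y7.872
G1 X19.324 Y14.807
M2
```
solid part
  facet normal 0.0000 0.0000 -1.0000
    outer loop
      vertex 7.264 19.984 0.000
      vertex 14.236 19.590 0.000
      vertex 19.324 14.807 0.000
    endloop
  endfacet
  facet normal 0.0000 0.0000 -1.0000
    outer loop
      vertex 1.670 15.804 0.000
      vertex 7.264 19.984 0.000
      vertex 19.324 14.807 0.000
    endloop
  endfacet
  facet normal 0.0000 0.0000 -1.0000
    outer loop
      vertex 0.071 9.006 0.000
      vertex 1.670 15.804 0.000
      vertex 19.324 14.807 0.000
    endloop
  endfacet
  facet normal 0.0000 0.0000 -1.0000
    outer loop
      vertex 3.216 2.771 0.000
      vertex 0.071 9.006 0.000
      vertex 19.324 14.807 0.000
    endloop
  endfacet
  facet normal 0.0000 0.0000 -1.0000
    outer loop
      vertex 9.634 0.016 0.000
      vertex 3.216 2.771 0.000
      vertex 19.324 14.807 0.000
    endloop
  endfacet
  facet normal 0.0000 0.0000 -1.0000
    outer loop
      vertex 16.320 2.031 0.000
      vertex 9.634 0.016 0.000
      vertex 19.324 14.807 0.000
    endloop
  endfacet
  facet normal 0.0000 0.0000 -1.0000
    outer loop
      vertex 20.147 7.872 0.000
      vertex 16.320 2.031 0.000
      vertex 19.324 14.807 0.000
    endloop
  endfacet
  facet normal 0.0000 0.0000 1.0000
    outer loop
      vertex 19.324 14.807 8.599
      vertex 14.236 19.590 8.599
      vertex 7.264 19.984 8.599
    endloop
  endfacet
  facet normal 0.0000 0.0000 1.0000
    outer loop
      vertex 19.324 14.807 8.599
      vertex 7.264 19.984 8.599
      vertex 1.670 15.804 8.599
    endloop
  endfacet
  facet normal 0.0000 0.0000 1.0000
    outer loop
      vertex 19.324 14.807 8.599
      vertex 1.670 15.804 8.599
      vertex 0.071 9.006 8.599
    endloop
  endfacet
  facet normal 0.0000 0.0000 1.0000
    outer loop
      vertex 19.324 14.807 8.599
      vertex 0.071 9.006 8.599
      vertex 3.216 2.771 8.599
    endloop
  endfacet
  facet normal 0.0000 0.0000 1.0000
    outer loop
      vertex 19.324 14.807 8.599
      vertex 3.216 2.771 8.599
      vertex 9.634 0.016 8.599
    endloop
  endfacet
  facet normal 0.0000 0.0000 1.0000
    outer loop
      vertex 19.324 14.807 8.599
      vertex 9.634 0.016 8.599
      vertex 16.320 2.031 8.599
    endloop
  endfacet
  facet normal 0.0000 0.0000 1.0000
    outer loop
      vertex 19.324 14.807 8.599
      vertex 16.320 2.031 8.599
      vertex 20.147 7.872 8.599
    endloop
  endfacet
  facet normal 0.6849 0.7286 0.0000
    outer loop
      vertex 19.324 14.807 0.000
      vertex 14.236 19.590 0.000
      vertex 14.236 19.590 8.599
    endloop
  endfacet
  facet normal 0.6849 0.7286 0.0000
    outer loop
      vertex 19.324 14.807 0.000
      vertex 14.236 19.590 8.599
      vertex 19.324 14.807 8.599
    endloop
  endfacet
  facet normal 0.0564 0.9984 0.0000
    outer loop
      vertex 14.236 19.590 0.000
      vertex 7.264 19.984 0.000
      vertex 7.264 19.984 8.599
    endloop
  endfacet
  facet normal 0.0564 0.9984 0.0000
    outer loop
      vertex 14.236 19.590 0.000
      vertex 7.264 19.984 8.599
      vertex 14.236 19.590 8.599
    endloop
  endfacet
  facet normal -0.5986 0.8011 0.0000
    outer loop
      vertex 7.264 19.984 0.000
      vertex 1.670 15.804 0.000
      vertex 1.670 15.804 8.599
    endloop
  endfacet
  facet normal -0.5986 0.8011 0.0000
    outer loop
      vertex 7.264 19.984 0.000
      vertex 1.670 15.804 8.599
      vertex 7.264 19.984 8.599
    endloop
  endfacet
  facet normal -0.9734 0.2290 0.0000
    outer loop
      vertex 1.670 15.804 0.000
      vertex 0.071 9.006 0.000
      vertex 0.071 9.006 8.599
    endloop
  endfacet
  facet normal -0.9734 0.2290 0.0000
    outer loop
      vertex 1.670 15.804 0.000
      vertex 0.071 9.006 8.599
      vertex 1.670 15.804 8.599
    endloop
  endfacet
  facet normal -0.8928 -0.4504 0.0000
    outer loop
      vertex 0.071 9.006 0.000
      vertex 3.216 2.771 0.000
      vertex 3.216 2.771 8.599
    endloop
  endfacet
  facet normal -0.8928 -0.4504 0.0000
    outer loop
      vertex 0.071 9.006 0.000
      vertex 3.216 2.771 8.599
      vertex 0.071 9.006 8.599
    endloop
  endfacet
  facet normal -0.3945 -0.9189 0.0000
    outer loop
      vertex 3.216 2.771 0.000
      vertex 9.634 0.016 0.000
      vertex 9.634 0.016 8.599
    endloop
  endfacet
  facet normal -0.3945 -0.9189 0.0000
    outer loop
      vertex 3.216 2.771 0.000
      vertex 9.634 0.016 8.599
      vertex 3.216 2.771 8.599
    endloop
  endfacet
  facet normal 0.2886 -0.9575 0.0000
    outer loop
      vertex 9.634 0.016 0.000
      vertex 16.320 2.031 0.000
      vertex 16.320 2.031 8.599
    endloop
  endfacet
  facet normal 0.2886 -0.9575 0.0000
    outer loop
      vertex 9.634 0.016 0.000
      vertex 16.320 2.031 8.599
      vertex 9.634 0.016 8.599
    endloop
  endfacet
  facet normal 0.8365 -0.5480 0.0000
    outer loop
      vertex 16.320 2.031 0.000
      vertex 20.147 7.872 0.000
      vertex 20.147 7.872 8.599
    endloop
  endfacet
  facet normal 0.8365 -0.5480 0.0000
    outer loop
      vertex 16.320 2.031 0.000
      vertex 20.147 7.872 8.599
      vertex 16.320 2.031 8.599
    endloop
  endfacet
  facet normal 0.9930 0.1178 0.0000
    outer loop
      vertex 20.147 7.872 0.000
      vertex 19.324 14.807 0.000
      vertex 19.324 14.807 8.599
    endloop
  endfacet
  facet normal 0.9930 0.1178 0.0000
    outer loop
      vertex 20.147 7.872 0.000
      vertex 19.324 14.807 8.599
      vertex 20.147 7.872 8.599
    endloop
  endfacet
endsolid part

The G0 Z moves step by Δz≈1.228 mm. Every layer's G1 loop is the same polygon, so the solid is a straight extrusion of it from z=0 to z≈8.6. Closing with flat bottom and top caps and triangulating gives 32 facets — a regular 9-sided prism (a cylinder approximated with 9 flat sides), circumscribed radius ≈ 10.2 mm, height ≈ 8.6 mm.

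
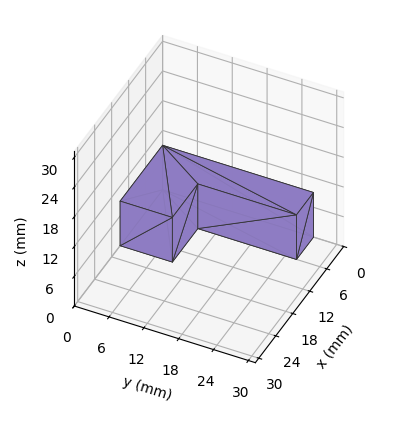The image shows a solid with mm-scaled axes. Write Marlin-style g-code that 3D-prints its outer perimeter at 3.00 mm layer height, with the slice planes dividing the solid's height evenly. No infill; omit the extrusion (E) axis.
Reading the render: the shape is an L-shaped prism: outer 15 × 26 mm, arm thicknesses ≈ 9 mm (horizontal) and 6 mm (vertical), extruded 9 mm in z (dimensions read to the nearest mm from the axis ticks). For the g-code, the solid's height is divided into equal slices at the stated Δz and each level perimeter traced with G1 moves after a G0 lift.

; perimeter-only toolpath
G21 ; units = mm
G90 ; absolute positioning
G28 ; home
; layer 1
G0 Z3.00
G0 X0.00 Y0.00
G1 X15.00 Y0.00
G1 X15.00 Y9.00
G1 X6.00 Y9.00
G1 X6.00 Y26.00
G1 X0.00 Y26.00
G1 X0.00 Y0.00
; layer 2
G0 Z6.00
G0 X0.00 Y0.00
G1 X15.00 Y0.00
G1 X15.00 Y9.00
G1 X6.00 Y9.00
G1 X6.00 Y26.00
G1 X0.00 Y26.00
G1 X0.00 Y0.00
; layer 3
G0 Z9.00
G0 X0.00 Y0.00
G1 X15.00 Y0.00
G1 X15.00 Y9.00
G1 X6.00 Y9.00
G1 X6.00 Y26.00
G1 X0.00 Y26.00
G1 X0.00 Y0.00
M2 ; end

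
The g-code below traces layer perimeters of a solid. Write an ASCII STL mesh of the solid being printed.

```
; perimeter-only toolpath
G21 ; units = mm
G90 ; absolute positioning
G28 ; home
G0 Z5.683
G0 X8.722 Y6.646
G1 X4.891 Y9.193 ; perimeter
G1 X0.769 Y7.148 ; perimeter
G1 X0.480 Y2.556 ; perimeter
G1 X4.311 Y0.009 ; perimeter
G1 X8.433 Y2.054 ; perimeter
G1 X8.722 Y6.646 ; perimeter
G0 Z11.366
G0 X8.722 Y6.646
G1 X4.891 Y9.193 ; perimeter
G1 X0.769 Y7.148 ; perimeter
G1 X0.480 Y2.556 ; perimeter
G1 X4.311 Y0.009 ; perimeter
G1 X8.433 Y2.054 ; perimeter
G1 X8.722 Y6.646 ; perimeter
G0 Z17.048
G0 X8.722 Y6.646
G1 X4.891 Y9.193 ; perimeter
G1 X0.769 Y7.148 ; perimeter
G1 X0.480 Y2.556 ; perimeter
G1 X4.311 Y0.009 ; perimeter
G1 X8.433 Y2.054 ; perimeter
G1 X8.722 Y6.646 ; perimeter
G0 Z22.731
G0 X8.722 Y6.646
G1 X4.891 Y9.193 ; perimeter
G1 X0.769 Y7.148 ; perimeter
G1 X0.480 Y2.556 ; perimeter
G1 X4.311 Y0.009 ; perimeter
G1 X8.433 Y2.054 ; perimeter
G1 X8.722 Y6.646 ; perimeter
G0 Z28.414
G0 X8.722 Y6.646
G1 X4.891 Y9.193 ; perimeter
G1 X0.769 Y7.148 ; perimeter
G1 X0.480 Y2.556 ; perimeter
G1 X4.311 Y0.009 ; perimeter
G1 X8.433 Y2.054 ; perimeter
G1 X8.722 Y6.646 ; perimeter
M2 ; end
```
solid part
  facet normal 0.0000 0.0000 -1.0000
    outer loop
      vertex 0.769 7.148 0.000
      vertex 4.891 9.193 0.000
      vertex 8.722 6.646 0.000
    endloop
  endfacet
  facet normal 0.0000 0.0000 -1.0000
    outer loop
      vertex 0.480 2.556 0.000
      vertex 0.769 7.148 0.000
      vertex 8.722 6.646 0.000
    endloop
  endfacet
  facet normal 0.0000 0.0000 -1.0000
    outer loop
      vertex 4.311 0.009 0.000
      vertex 0.480 2.556 0.000
      vertex 8.722 6.646 0.000
    endloop
  endfacet
  facet normal 0.0000 0.0000 -1.0000
    outer loop
      vertex 8.433 2.054 0.000
      vertex 4.311 0.009 0.000
      vertex 8.722 6.646 0.000
    endloop
  endfacet
  facet normal 0.0000 0.0000 1.0000
    outer loop
      vertex 8.722 6.646 28.414
      vertex 4.891 9.193 28.414
      vertex 0.769 7.148 28.414
    endloop
  endfacet
  facet normal 0.0000 0.0000 1.0000
    outer loop
      vertex 8.722 6.646 28.414
      vertex 0.769 7.148 28.414
      vertex 0.480 2.556 28.414
    endloop
  endfacet
  facet normal 0.0000 0.0000 1.0000
    outer loop
      vertex 8.722 6.646 28.414
      vertex 0.480 2.556 28.414
      vertex 4.311 0.009 28.414
    endloop
  endfacet
  facet normal 0.0000 0.0000 1.0000
    outer loop
      vertex 8.722 6.646 28.414
      vertex 4.311 0.009 28.414
      vertex 8.433 2.054 28.414
    endloop
  endfacet
  facet normal 0.5536 0.8328 0.0000
    outer loop
      vertex 8.722 6.646 0.000
      vertex 4.891 9.193 0.000
      vertex 4.891 9.193 28.414
    endloop
  endfacet
  facet normal 0.5536 0.8328 0.0000
    outer loop
      vertex 8.722 6.646 0.000
      vertex 4.891 9.193 28.414
      vertex 8.722 6.646 28.414
    endloop
  endfacet
  facet normal -0.4444 0.8958 0.0000
    outer loop
      vertex 4.891 9.193 0.000
      vertex 0.769 7.148 0.000
      vertex 0.769 7.148 28.414
    endloop
  endfacet
  facet normal -0.4444 0.8958 0.0000
    outer loop
      vertex 4.891 9.193 0.000
      vertex 0.769 7.148 28.414
      vertex 4.891 9.193 28.414
    endloop
  endfacet
  facet normal -0.9980 0.0628 0.0000
    outer loop
      vertex 0.769 7.148 0.000
      vertex 0.480 2.556 0.000
      vertex 0.480 2.556 28.414
    endloop
  endfacet
  facet normal -0.9980 0.0628 0.0000
    outer loop
      vertex 0.769 7.148 0.000
      vertex 0.480 2.556 28.414
      vertex 0.769 7.148 28.414
    endloop
  endfacet
  facet normal -0.5536 -0.8328 0.0000
    outer loop
      vertex 0.480 2.556 0.000
      vertex 4.311 0.009 0.000
      vertex 4.311 0.009 28.414
    endloop
  endfacet
  facet normal -0.5536 -0.8328 0.0000
    outer loop
      vertex 0.480 2.556 0.000
      vertex 4.311 0.009 28.414
      vertex 0.480 2.556 28.414
    endloop
  endfacet
  facet normal 0.4444 -0.8958 0.0000
    outer loop
      vertex 4.311 0.009 0.000
      vertex 8.433 2.054 0.000
      vertex 8.433 2.054 28.414
    endloop
  endfacet
  facet normal 0.4444 -0.8958 0.0000
    outer loop
      vertex 4.311 0.009 0.000
      vertex 8.433 2.054 28.414
      vertex 4.311 0.009 28.414
    endloop
  endfacet
  facet normal 0.9980 -0.0628 0.0000
    outer loop
      vertex 8.433 2.054 0.000
      vertex 8.722 6.646 0.000
      vertex 8.722 6.646 28.414
    endloop
  endfacet
  facet normal 0.9980 -0.0628 0.0000
    outer loop
      vertex 8.433 2.054 0.000
      vertex 8.722 6.646 28.414
      vertex 8.433 2.054 28.414
    endloop
  endfacet
endsolid part

The G0 Z moves step by Δz≈5.683 mm. Every layer's G1 loop is the same polygon, so the solid is a straight extrusion of it from z=0 to z≈28.4. Closing with flat bottom and top caps and triangulating gives 20 facets — a regular 6-sided prism (a cylinder approximated with 6 flat sides), circumscribed radius ≈ 4.6 mm, height ≈ 28.4 mm.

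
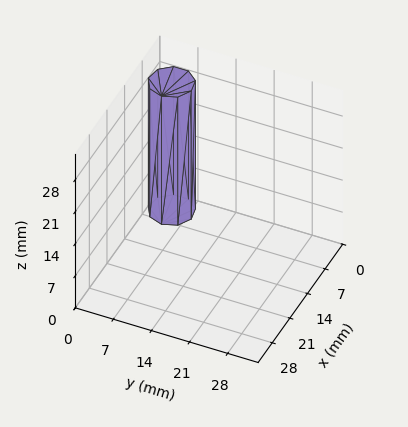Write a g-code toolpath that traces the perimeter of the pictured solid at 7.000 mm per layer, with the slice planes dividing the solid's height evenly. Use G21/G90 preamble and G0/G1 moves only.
Reading the render: the shape is a regular 9-sided prism (a cylinder approximated with 9 flat sides), circumscribed radius ≈ 4 mm, height ≈ 28 mm (dimensions read to the nearest mm from the axis ticks). For the g-code, the solid's height is divided into equal slices at the stated Δz and each level perimeter traced with G1 moves after a G0 lift.

; perimeter-only toolpath
G21 ; units = mm
G90 ; absolute positioning
G28 ; home
; layer 1
G0 Z7.000
G0 X8.000 Y4.000
G1 X7.064 Y6.571
G1 X4.695 Y7.939
G1 X2.000 Y7.464
G1 X0.241 Y5.368
G1 X0.241 Y2.632
G1 X2.000 Y0.536
G1 X4.695 Y0.061
G1 X7.064 Y1.429
G1 X8.000 Y4.000
; layer 2
G0 Z14.000
G0 X8.000 Y4.000
G1 X7.064 Y6.571
G1 X4.695 Y7.939
G1 X2.000 Y7.464
G1 X0.241 Y5.368
G1 X0.241 Y2.632
G1 X2.000 Y0.536
G1 X4.695 Y0.061
G1 X7.064 Y1.429
G1 X8.000 Y4.000
; layer 3
G0 Z21.000
G0 X8.000 Y4.000
G1 X7.064 Y6.571
G1 X4.695 Y7.939
G1 X2.000 Y7.464
G1 X0.241 Y5.368
G1 X0.241 Y2.632
G1 X2.000 Y0.536
G1 X4.695 Y0.061
G1 X7.064 Y1.429
G1 X8.000 Y4.000
; layer 4
G0 Z28.000
G0 X8.000 Y4.000
G1 X7.064 Y6.571
G1 X4.695 Y7.939
G1 X2.000 Y7.464
G1 X0.241 Y5.368
G1 X0.241 Y2.632
G1 X2.000 Y0.536
G1 X4.695 Y0.061
G1 X7.064 Y1.429
G1 X8.000 Y4.000
M2 ; end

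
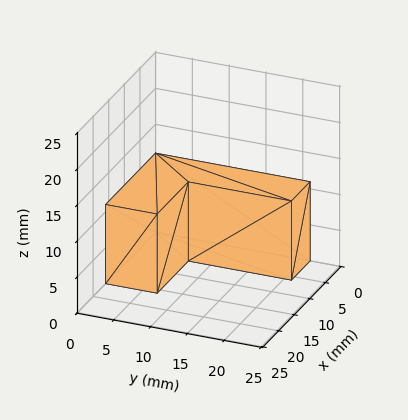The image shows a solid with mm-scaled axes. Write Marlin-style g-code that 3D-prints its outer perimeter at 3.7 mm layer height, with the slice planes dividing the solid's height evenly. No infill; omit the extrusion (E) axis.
Reading the render: the shape is an L-shaped prism: outer 16 × 21 mm, arm thicknesses ≈ 7 mm (horizontal) and 6 mm (vertical), extruded 11 mm in z (dimensions read to the nearest mm from the axis ticks). For the g-code, the solid's height is divided into equal slices at the stated Δz and each level perimeter traced with G1 moves after a G0 lift.

; perimeter-only toolpath
G21 ; units = mm
G90 ; absolute positioning
G28 ; home
; layer 1
G0 Z3.7
G0 X0.0 Y0.0
G1 X16.0 Y0.0
G1 X16.0 Y7.0
G1 X6.0 Y7.0
G1 X6.0 Y21.0
G1 X0.0 Y21.0
G1 X0.0 Y0.0
; layer 2
G0 Z7.3
G0 X0.0 Y0.0
G1 X16.0 Y0.0
G1 X16.0 Y7.0
G1 X6.0 Y7.0
G1 X6.0 Y21.0
G1 X0.0 Y21.0
G1 X0.0 Y0.0
; layer 3
G0 Z11.0
G0 X0.0 Y0.0
G1 X16.0 Y0.0
G1 X16.0 Y7.0
G1 X6.0 Y7.0
G1 X6.0 Y21.0
G1 X0.0 Y21.0
G1 X0.0 Y0.0
M2 ; end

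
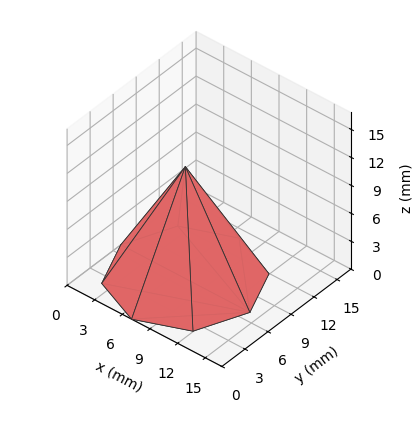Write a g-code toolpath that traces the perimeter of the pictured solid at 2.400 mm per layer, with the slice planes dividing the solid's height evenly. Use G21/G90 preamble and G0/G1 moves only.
Reading the render: the shape is a regular 8-sided pyramid, base circumscribed radius ≈ 7 mm, apex at z ≈ 12 mm (dimensions read to the nearest mm from the axis ticks). For the g-code, the solid's height is divided into equal slices at the stated Δz and each level perimeter traced with G1 moves after a G0 lift.

; perimeter-only toolpath
G21 ; units = mm
G90 ; absolute positioning
G28 ; home
; layer 1
G0 Z2.400
G0 X12.600 Y7.000
G1 X10.960 Y10.960
G1 X7.000 Y12.600
G1 X3.040 Y10.960
G1 X1.400 Y7.000
G1 X3.040 Y3.040
G1 X7.000 Y1.400
G1 X10.960 Y3.040
G1 X12.600 Y7.000
; layer 2
G0 Z4.800
G0 X11.200 Y7.000
G1 X9.970 Y9.970
G1 X7.000 Y11.200
G1 X4.030 Y9.970
G1 X2.800 Y7.000
G1 X4.030 Y4.030
G1 X7.000 Y2.800
G1 X9.970 Y4.030
G1 X11.200 Y7.000
; layer 3
G0 Z7.200
G0 X9.800 Y7.000
G1 X8.980 Y8.980
G1 X7.000 Y9.800
G1 X5.020 Y8.980
G1 X4.200 Y7.000
G1 X5.020 Y5.020
G1 X7.000 Y4.200
G1 X8.980 Y5.020
G1 X9.800 Y7.000
; layer 4
G0 Z9.600
G0 X8.400 Y7.000
G1 X7.990 Y7.990
G1 X7.000 Y8.400
G1 X6.010 Y7.990
G1 X5.600 Y7.000
G1 X6.010 Y6.010
G1 X7.000 Y5.600
G1 X7.990 Y6.010
G1 X8.400 Y7.000
M2 ; end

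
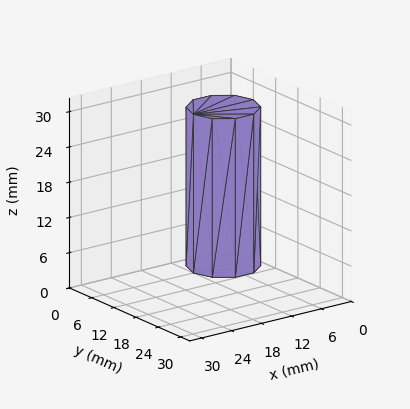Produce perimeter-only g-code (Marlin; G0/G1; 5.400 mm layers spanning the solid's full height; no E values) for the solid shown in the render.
Reading the render: the shape is a regular 10-sided prism (a cylinder approximated with 10 flat sides), circumscribed radius ≈ 6 mm, height ≈ 27 mm (dimensions read to the nearest mm from the axis ticks). For the g-code, the solid's height is divided into equal slices at the stated Δz and each level perimeter traced with G1 moves after a G0 lift.

; perimeter-only toolpath
G21 ; units = mm
G90 ; absolute positioning
G28 ; home
; layer 1
G0 Z5.400
G0 X12.000 Y6.000
G1 X10.854 Y9.527
G1 X7.854 Y11.706
G1 X4.146 Y11.706
G1 X1.146 Y9.527
G1 X0.000 Y6.000
G1 X1.146 Y2.473
G1 X4.146 Y0.294
G1 X7.854 Y0.294
G1 X10.854 Y2.473
G1 X12.000 Y6.000
; layer 2
G0 Z10.800
G0 X12.000 Y6.000
G1 X10.854 Y9.527
G1 X7.854 Y11.706
G1 X4.146 Y11.706
G1 X1.146 Y9.527
G1 X0.000 Y6.000
G1 X1.146 Y2.473
G1 X4.146 Y0.294
G1 X7.854 Y0.294
G1 X10.854 Y2.473
G1 X12.000 Y6.000
; layer 3
G0 Z16.200
G0 X12.000 Y6.000
G1 X10.854 Y9.527
G1 X7.854 Y11.706
G1 X4.146 Y11.706
G1 X1.146 Y9.527
G1 X0.000 Y6.000
G1 X1.146 Y2.473
G1 X4.146 Y0.294
G1 X7.854 Y0.294
G1 X10.854 Y2.473
G1 X12.000 Y6.000
; layer 4
G0 Z21.600
G0 X12.000 Y6.000
G1 X10.854 Y9.527
G1 X7.854 Y11.706
G1 X4.146 Y11.706
G1 X1.146 Y9.527
G1 X0.000 Y6.000
G1 X1.146 Y2.473
G1 X4.146 Y0.294
G1 X7.854 Y0.294
G1 X10.854 Y2.473
G1 X12.000 Y6.000
; layer 5
G0 Z27.000
G0 X12.000 Y6.000
G1 X10.854 Y9.527
G1 X7.854 Y11.706
G1 X4.146 Y11.706
G1 X1.146 Y9.527
G1 X0.000 Y6.000
G1 X1.146 Y2.473
G1 X4.146 Y0.294
G1 X7.854 Y0.294
G1 X10.854 Y2.473
G1 X12.000 Y6.000
M2 ; end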